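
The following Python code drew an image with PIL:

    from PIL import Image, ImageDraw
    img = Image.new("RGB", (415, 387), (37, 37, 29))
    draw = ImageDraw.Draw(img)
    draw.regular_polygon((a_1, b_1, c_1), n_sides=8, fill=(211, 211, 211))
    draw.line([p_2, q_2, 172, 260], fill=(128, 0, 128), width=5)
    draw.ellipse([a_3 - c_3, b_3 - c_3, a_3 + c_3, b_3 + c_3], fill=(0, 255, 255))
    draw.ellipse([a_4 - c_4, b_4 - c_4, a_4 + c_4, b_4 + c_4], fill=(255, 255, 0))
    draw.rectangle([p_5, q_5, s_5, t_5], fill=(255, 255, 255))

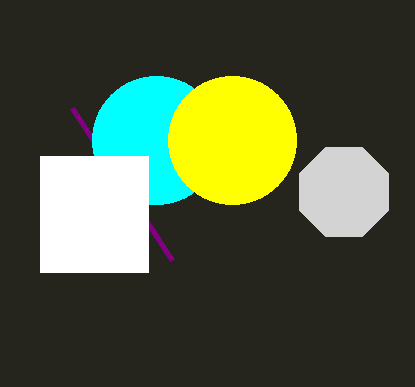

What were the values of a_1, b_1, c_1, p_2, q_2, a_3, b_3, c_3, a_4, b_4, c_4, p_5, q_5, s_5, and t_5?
a_1 = 344
b_1 = 192
c_1 = 48
p_2 = 72
q_2 = 108
a_3 = 156
b_3 = 140
c_3 = 64
a_4 = 232
b_4 = 140
c_4 = 64
p_5 = 40
q_5 = 156
s_5 = 148
t_5 = 272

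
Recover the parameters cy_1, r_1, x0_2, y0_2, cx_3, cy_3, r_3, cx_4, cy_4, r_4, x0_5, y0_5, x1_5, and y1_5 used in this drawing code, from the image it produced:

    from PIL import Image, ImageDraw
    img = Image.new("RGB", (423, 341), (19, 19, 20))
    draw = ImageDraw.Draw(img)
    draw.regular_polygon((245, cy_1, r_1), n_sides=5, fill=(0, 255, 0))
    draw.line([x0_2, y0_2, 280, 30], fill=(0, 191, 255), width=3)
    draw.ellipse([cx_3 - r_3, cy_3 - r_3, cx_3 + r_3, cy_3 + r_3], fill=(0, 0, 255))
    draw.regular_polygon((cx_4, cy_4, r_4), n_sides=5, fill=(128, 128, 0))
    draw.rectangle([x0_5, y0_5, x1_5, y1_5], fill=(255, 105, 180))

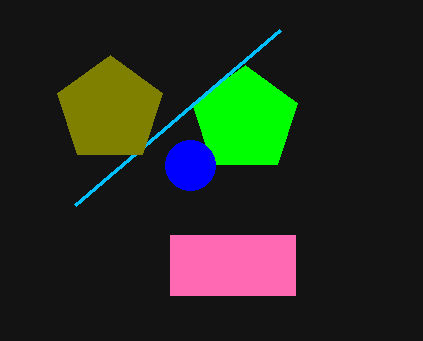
cy_1 = 120
r_1 = 55
x0_2 = 75
y0_2 = 205
cx_3 = 190
cy_3 = 165
r_3 = 25
cx_4 = 110
cy_4 = 110
r_4 = 55
x0_5 = 170
y0_5 = 235
x1_5 = 295
y1_5 = 295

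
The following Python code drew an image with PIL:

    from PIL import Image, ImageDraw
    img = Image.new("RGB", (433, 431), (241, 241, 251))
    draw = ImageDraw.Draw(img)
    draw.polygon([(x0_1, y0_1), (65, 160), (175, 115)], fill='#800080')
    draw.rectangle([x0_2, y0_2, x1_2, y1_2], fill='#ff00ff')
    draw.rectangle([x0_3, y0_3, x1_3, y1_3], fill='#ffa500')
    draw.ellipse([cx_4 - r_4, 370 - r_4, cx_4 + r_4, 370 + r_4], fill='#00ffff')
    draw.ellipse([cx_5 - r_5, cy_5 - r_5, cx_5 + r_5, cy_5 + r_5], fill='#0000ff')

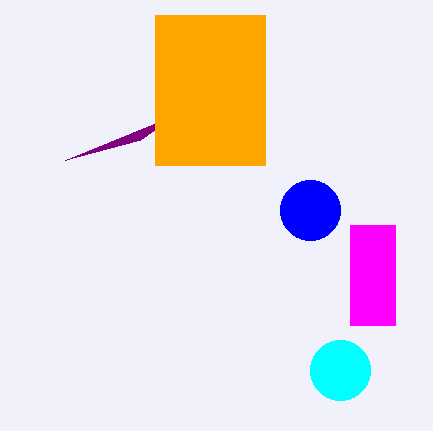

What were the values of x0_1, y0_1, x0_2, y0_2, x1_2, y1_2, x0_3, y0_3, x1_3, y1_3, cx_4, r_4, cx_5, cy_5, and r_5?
x0_1 = 140; y0_1 = 140; x0_2 = 350; y0_2 = 225; x1_2 = 395; y1_2 = 325; x0_3 = 155; y0_3 = 15; x1_3 = 265; y1_3 = 165; cx_4 = 340; r_4 = 30; cx_5 = 310; cy_5 = 210; r_5 = 30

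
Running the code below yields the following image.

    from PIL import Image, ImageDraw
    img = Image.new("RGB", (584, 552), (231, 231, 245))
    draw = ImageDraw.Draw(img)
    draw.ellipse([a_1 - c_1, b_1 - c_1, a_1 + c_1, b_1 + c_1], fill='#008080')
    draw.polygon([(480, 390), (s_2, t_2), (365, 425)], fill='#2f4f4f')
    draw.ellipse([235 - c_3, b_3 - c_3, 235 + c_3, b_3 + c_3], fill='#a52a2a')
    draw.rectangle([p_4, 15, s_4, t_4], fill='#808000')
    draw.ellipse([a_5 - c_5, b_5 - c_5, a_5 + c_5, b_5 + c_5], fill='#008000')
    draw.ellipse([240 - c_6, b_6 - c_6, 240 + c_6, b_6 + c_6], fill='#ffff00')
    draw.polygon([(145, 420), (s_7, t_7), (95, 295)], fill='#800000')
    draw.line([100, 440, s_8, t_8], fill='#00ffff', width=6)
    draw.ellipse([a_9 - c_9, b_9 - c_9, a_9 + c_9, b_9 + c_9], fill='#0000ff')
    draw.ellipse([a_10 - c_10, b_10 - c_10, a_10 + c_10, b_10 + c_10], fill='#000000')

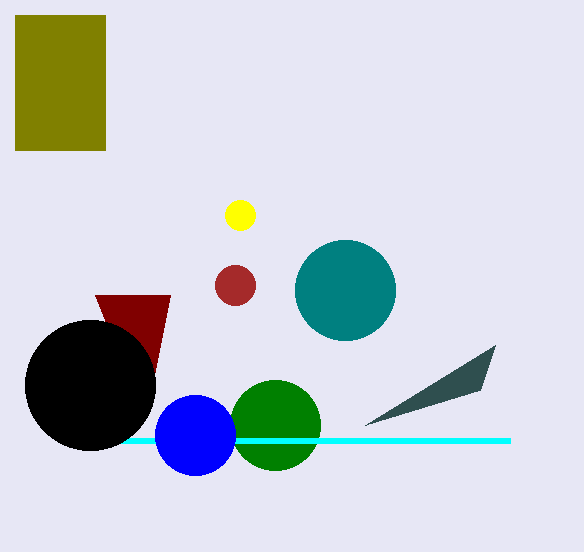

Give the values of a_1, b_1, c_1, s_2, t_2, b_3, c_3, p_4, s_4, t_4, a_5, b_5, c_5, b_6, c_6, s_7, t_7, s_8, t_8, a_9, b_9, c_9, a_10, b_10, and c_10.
a_1 = 345
b_1 = 290
c_1 = 50
s_2 = 495
t_2 = 345
b_3 = 285
c_3 = 20
p_4 = 15
s_4 = 105
t_4 = 150
a_5 = 275
b_5 = 425
c_5 = 45
b_6 = 215
c_6 = 15
s_7 = 170
t_7 = 295
s_8 = 510
t_8 = 440
a_9 = 195
b_9 = 435
c_9 = 40
a_10 = 90
b_10 = 385
c_10 = 65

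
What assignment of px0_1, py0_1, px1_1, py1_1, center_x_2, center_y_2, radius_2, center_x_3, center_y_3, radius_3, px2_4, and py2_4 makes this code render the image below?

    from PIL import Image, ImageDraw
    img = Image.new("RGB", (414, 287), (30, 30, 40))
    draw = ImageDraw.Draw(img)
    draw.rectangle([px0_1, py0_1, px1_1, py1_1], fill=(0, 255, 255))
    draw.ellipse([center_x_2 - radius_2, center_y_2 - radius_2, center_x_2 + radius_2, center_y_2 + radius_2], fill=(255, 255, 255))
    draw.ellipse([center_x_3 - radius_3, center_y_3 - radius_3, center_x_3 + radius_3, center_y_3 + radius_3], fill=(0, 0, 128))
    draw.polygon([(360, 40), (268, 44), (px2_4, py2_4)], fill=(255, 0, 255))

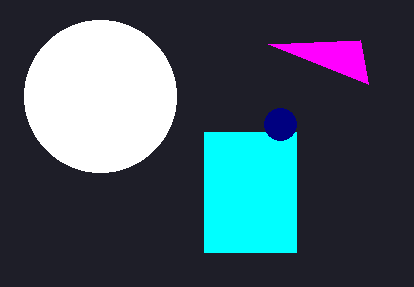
px0_1 = 204; py0_1 = 132; px1_1 = 296; py1_1 = 252; center_x_2 = 100; center_y_2 = 96; radius_2 = 76; center_x_3 = 280; center_y_3 = 124; radius_3 = 16; px2_4 = 368; py2_4 = 84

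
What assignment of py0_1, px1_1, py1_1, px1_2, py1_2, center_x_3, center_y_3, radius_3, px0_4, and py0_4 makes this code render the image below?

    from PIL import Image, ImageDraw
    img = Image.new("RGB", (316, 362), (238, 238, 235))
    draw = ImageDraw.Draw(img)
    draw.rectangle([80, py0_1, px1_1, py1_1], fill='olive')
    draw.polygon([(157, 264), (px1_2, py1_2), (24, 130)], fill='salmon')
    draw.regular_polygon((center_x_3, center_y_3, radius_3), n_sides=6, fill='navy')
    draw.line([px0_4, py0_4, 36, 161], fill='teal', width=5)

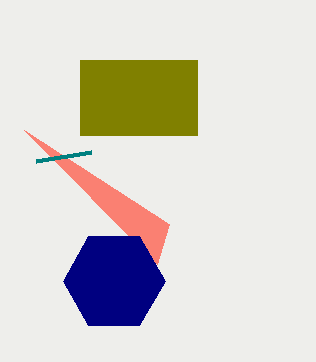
py0_1 = 60, px1_1 = 197, py1_1 = 135, px1_2 = 169, py1_2 = 224, center_x_3 = 114, center_y_3 = 281, radius_3 = 51, px0_4 = 91, py0_4 = 152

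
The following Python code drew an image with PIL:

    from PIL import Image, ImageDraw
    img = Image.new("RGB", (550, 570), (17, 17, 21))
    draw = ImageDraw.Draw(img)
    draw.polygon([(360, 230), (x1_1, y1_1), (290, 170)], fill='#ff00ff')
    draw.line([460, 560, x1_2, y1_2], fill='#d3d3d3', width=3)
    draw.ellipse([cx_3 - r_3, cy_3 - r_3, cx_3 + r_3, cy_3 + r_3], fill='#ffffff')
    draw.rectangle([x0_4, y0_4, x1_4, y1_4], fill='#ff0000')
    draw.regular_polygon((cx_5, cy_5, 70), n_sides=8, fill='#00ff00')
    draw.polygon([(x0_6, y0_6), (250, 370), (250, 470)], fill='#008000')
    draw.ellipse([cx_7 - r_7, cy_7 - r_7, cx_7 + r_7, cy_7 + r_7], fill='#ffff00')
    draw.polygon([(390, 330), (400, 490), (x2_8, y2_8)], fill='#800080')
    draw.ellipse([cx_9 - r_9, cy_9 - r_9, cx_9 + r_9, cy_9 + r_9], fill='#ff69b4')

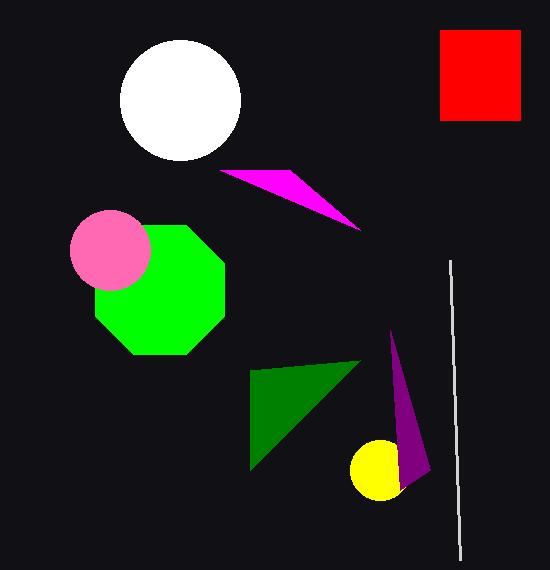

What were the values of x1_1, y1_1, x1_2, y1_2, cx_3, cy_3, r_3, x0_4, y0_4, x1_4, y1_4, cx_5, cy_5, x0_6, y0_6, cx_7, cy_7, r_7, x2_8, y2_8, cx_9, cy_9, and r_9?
x1_1 = 220
y1_1 = 170
x1_2 = 450
y1_2 = 260
cx_3 = 180
cy_3 = 100
r_3 = 60
x0_4 = 440
y0_4 = 30
x1_4 = 520
y1_4 = 120
cx_5 = 160
cy_5 = 290
x0_6 = 360
y0_6 = 360
cx_7 = 380
cy_7 = 470
r_7 = 30
x2_8 = 430
y2_8 = 470
cx_9 = 110
cy_9 = 250
r_9 = 40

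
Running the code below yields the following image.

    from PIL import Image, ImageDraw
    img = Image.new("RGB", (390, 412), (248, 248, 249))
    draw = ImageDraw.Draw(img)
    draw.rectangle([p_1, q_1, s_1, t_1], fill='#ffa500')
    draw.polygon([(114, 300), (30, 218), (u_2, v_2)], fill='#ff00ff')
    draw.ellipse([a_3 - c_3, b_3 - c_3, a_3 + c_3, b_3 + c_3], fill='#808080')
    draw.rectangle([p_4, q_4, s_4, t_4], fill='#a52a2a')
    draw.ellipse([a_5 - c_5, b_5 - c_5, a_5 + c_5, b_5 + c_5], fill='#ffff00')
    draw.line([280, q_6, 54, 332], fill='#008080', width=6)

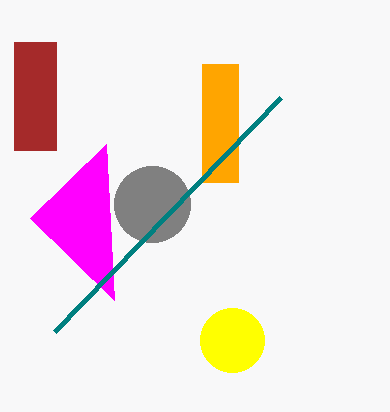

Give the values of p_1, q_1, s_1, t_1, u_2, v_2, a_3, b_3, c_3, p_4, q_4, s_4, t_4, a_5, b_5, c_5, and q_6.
p_1 = 202
q_1 = 64
s_1 = 238
t_1 = 182
u_2 = 106
v_2 = 144
a_3 = 152
b_3 = 204
c_3 = 38
p_4 = 14
q_4 = 42
s_4 = 56
t_4 = 150
a_5 = 232
b_5 = 340
c_5 = 32
q_6 = 98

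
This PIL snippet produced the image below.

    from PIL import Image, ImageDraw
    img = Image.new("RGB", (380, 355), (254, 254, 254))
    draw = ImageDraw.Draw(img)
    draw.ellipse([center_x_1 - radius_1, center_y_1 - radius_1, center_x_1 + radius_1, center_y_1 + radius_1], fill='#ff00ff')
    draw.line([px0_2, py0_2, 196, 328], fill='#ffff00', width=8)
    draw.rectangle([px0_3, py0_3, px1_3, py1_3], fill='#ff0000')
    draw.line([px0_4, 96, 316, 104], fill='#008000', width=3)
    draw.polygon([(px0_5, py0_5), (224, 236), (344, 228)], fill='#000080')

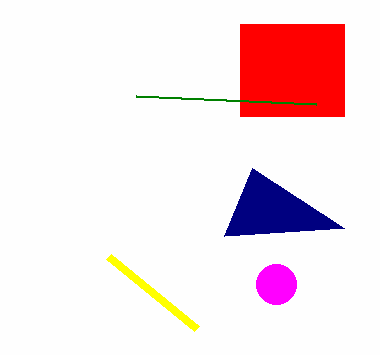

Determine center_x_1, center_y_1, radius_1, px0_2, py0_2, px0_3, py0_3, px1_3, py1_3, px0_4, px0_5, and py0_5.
center_x_1 = 276; center_y_1 = 284; radius_1 = 20; px0_2 = 108; py0_2 = 256; px0_3 = 240; py0_3 = 24; px1_3 = 344; py1_3 = 116; px0_4 = 136; px0_5 = 252; py0_5 = 168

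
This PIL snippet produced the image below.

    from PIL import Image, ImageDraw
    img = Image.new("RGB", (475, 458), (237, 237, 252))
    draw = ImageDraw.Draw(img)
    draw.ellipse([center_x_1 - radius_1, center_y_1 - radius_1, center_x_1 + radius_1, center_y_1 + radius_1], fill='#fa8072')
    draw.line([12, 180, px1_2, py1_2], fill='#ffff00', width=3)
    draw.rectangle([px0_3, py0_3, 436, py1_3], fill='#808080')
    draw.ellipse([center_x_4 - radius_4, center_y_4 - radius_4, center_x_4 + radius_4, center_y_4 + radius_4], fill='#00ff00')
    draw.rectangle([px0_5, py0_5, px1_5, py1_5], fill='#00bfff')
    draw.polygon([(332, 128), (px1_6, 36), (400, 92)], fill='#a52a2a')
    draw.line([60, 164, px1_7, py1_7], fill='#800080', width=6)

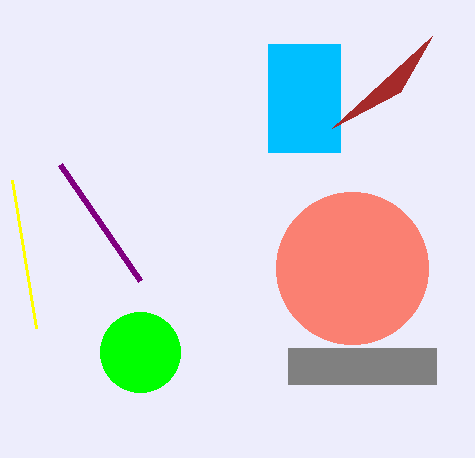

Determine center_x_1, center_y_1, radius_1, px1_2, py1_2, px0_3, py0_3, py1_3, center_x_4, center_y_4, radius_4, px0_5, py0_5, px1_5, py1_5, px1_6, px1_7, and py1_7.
center_x_1 = 352; center_y_1 = 268; radius_1 = 76; px1_2 = 36; py1_2 = 328; px0_3 = 288; py0_3 = 348; py1_3 = 384; center_x_4 = 140; center_y_4 = 352; radius_4 = 40; px0_5 = 268; py0_5 = 44; px1_5 = 340; py1_5 = 152; px1_6 = 432; px1_7 = 140; py1_7 = 280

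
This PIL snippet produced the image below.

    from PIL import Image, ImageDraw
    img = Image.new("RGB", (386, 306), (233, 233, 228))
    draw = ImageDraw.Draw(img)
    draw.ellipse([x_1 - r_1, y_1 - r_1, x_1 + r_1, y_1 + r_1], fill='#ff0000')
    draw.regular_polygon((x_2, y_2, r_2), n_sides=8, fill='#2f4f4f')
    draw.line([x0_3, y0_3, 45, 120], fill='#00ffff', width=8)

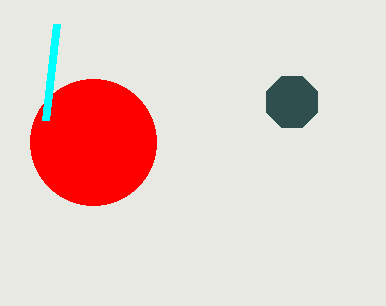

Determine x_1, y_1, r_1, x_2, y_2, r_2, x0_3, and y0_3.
x_1 = 93, y_1 = 142, r_1 = 63, x_2 = 292, y_2 = 102, r_2 = 28, x0_3 = 56, y0_3 = 24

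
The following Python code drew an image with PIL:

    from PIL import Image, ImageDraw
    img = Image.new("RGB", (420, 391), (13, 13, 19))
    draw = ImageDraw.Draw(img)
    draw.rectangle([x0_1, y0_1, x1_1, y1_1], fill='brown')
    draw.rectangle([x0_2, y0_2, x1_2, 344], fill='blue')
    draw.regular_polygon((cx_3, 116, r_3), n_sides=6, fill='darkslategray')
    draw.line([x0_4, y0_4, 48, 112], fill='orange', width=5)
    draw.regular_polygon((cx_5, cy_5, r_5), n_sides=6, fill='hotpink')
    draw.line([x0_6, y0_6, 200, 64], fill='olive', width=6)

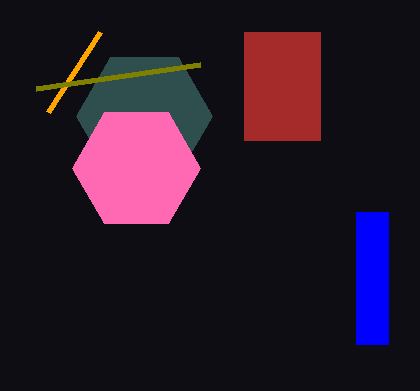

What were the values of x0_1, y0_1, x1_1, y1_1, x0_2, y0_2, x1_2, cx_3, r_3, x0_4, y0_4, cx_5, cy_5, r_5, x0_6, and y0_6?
x0_1 = 244, y0_1 = 32, x1_1 = 320, y1_1 = 140, x0_2 = 356, y0_2 = 212, x1_2 = 388, cx_3 = 144, r_3 = 68, x0_4 = 100, y0_4 = 32, cx_5 = 136, cy_5 = 168, r_5 = 64, x0_6 = 36, y0_6 = 88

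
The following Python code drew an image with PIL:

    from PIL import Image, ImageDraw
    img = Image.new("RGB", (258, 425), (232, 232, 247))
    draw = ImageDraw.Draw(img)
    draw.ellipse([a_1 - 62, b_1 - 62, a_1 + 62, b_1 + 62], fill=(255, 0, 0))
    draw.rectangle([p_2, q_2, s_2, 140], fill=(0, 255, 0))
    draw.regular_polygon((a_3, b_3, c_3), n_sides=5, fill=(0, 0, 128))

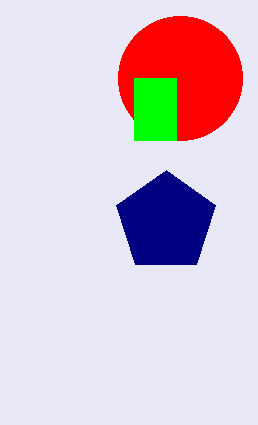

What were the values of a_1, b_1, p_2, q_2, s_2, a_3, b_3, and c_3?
a_1 = 180; b_1 = 78; p_2 = 134; q_2 = 78; s_2 = 176; a_3 = 166; b_3 = 222; c_3 = 52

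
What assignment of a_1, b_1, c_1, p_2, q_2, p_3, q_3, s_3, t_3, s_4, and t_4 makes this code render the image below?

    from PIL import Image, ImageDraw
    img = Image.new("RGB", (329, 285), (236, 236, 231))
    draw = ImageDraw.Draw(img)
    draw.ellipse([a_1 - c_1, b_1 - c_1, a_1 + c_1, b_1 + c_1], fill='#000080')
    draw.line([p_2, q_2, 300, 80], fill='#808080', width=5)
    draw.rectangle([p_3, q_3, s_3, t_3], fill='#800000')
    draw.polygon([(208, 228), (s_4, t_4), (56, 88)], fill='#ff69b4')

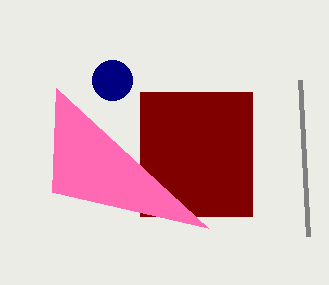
a_1 = 112; b_1 = 80; c_1 = 20; p_2 = 308; q_2 = 236; p_3 = 140; q_3 = 92; s_3 = 252; t_3 = 216; s_4 = 52; t_4 = 192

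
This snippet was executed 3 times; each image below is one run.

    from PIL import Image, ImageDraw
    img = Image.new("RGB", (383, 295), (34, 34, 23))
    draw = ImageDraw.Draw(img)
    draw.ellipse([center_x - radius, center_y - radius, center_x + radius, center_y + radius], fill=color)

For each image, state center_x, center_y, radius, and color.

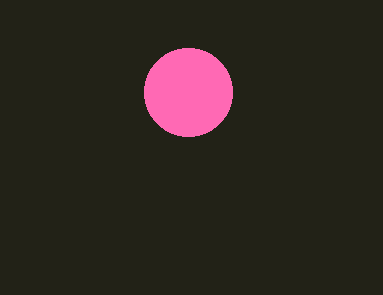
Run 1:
center_x = 188
center_y = 92
radius = 44
color = 'hotpink'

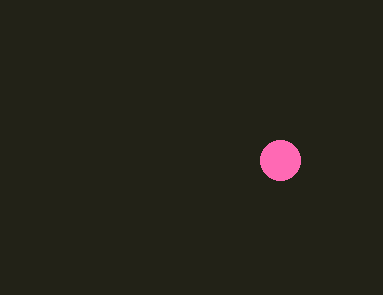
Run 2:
center_x = 280; center_y = 160; radius = 20; color = 'hotpink'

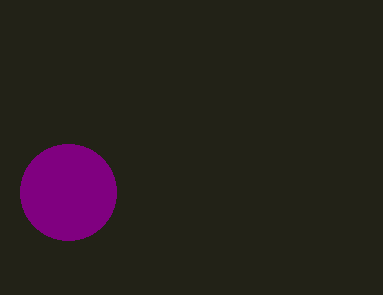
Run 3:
center_x = 68
center_y = 192
radius = 48
color = 'purple'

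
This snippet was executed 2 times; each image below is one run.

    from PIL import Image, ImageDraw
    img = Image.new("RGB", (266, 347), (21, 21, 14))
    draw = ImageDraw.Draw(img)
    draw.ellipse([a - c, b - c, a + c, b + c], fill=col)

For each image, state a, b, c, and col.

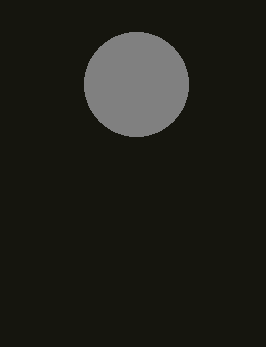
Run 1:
a = 136
b = 84
c = 52
col = 'gray'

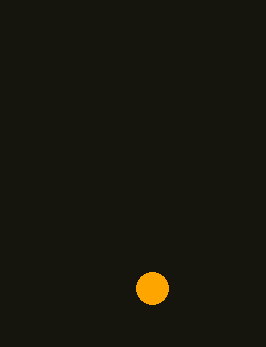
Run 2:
a = 152; b = 288; c = 16; col = 'orange'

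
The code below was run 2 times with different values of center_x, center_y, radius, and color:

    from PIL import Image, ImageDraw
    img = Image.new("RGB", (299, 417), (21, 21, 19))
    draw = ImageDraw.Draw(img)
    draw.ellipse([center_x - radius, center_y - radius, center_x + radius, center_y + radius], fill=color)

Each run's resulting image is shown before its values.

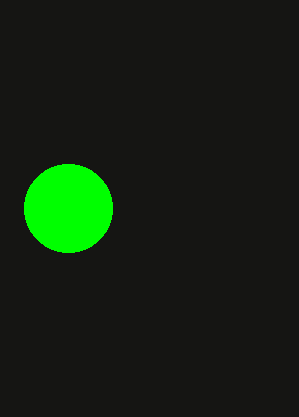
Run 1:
center_x = 68; center_y = 208; radius = 44; color = 'lime'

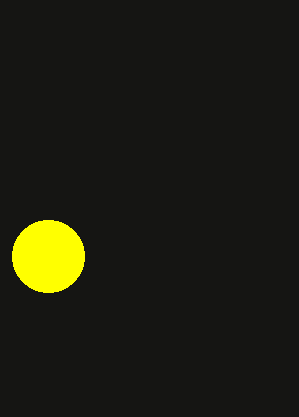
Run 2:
center_x = 48, center_y = 256, radius = 36, color = 'yellow'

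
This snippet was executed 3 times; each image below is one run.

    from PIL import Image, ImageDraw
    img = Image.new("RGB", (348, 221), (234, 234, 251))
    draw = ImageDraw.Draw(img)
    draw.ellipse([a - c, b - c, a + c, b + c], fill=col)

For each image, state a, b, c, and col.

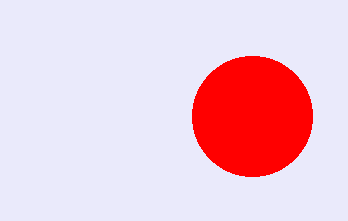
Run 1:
a = 252, b = 116, c = 60, col = 'red'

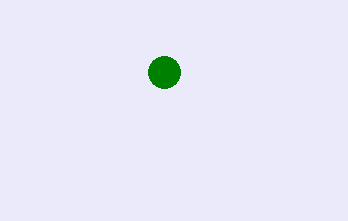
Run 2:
a = 164, b = 72, c = 16, col = 'green'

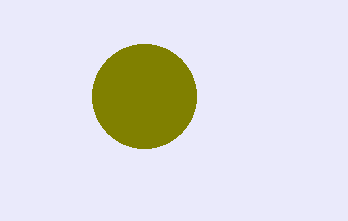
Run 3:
a = 144; b = 96; c = 52; col = 'olive'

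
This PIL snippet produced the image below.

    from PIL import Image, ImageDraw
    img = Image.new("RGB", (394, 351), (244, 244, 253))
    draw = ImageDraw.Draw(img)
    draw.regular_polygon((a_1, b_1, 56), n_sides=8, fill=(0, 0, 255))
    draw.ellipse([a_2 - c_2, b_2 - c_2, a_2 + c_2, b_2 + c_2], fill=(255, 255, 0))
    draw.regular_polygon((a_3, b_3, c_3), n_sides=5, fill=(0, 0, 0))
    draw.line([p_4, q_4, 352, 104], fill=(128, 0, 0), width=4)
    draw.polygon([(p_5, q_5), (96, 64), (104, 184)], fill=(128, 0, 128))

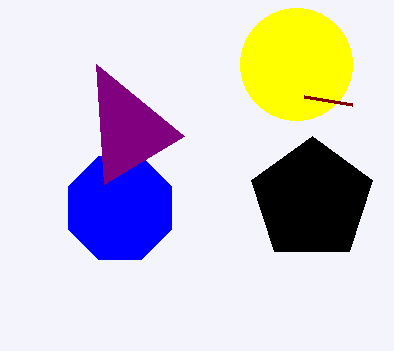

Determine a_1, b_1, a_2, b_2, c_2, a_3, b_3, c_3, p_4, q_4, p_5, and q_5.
a_1 = 120; b_1 = 208; a_2 = 296; b_2 = 64; c_2 = 56; a_3 = 312; b_3 = 200; c_3 = 64; p_4 = 304; q_4 = 96; p_5 = 184; q_5 = 136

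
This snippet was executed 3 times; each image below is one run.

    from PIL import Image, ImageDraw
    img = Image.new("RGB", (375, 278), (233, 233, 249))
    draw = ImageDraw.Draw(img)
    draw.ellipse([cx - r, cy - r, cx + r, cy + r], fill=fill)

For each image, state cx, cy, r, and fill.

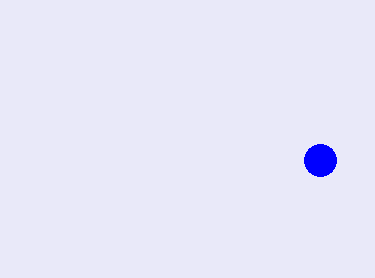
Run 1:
cx = 320
cy = 160
r = 16
fill = 'blue'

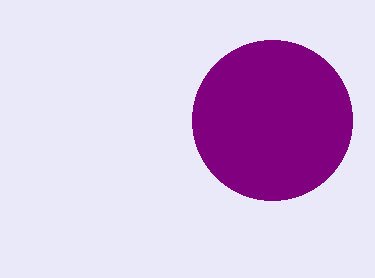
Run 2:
cx = 272; cy = 120; r = 80; fill = 'purple'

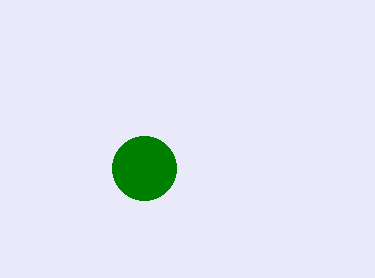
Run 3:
cx = 144; cy = 168; r = 32; fill = 'green'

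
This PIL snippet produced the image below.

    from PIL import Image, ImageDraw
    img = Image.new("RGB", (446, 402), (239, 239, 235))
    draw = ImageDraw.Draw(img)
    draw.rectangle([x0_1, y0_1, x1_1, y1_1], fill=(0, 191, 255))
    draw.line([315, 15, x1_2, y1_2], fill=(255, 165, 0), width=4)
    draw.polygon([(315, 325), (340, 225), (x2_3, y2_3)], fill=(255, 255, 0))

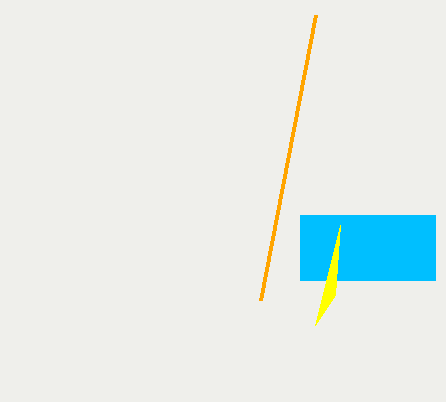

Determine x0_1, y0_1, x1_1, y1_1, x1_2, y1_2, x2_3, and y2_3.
x0_1 = 300; y0_1 = 215; x1_1 = 435; y1_1 = 280; x1_2 = 260; y1_2 = 300; x2_3 = 335; y2_3 = 295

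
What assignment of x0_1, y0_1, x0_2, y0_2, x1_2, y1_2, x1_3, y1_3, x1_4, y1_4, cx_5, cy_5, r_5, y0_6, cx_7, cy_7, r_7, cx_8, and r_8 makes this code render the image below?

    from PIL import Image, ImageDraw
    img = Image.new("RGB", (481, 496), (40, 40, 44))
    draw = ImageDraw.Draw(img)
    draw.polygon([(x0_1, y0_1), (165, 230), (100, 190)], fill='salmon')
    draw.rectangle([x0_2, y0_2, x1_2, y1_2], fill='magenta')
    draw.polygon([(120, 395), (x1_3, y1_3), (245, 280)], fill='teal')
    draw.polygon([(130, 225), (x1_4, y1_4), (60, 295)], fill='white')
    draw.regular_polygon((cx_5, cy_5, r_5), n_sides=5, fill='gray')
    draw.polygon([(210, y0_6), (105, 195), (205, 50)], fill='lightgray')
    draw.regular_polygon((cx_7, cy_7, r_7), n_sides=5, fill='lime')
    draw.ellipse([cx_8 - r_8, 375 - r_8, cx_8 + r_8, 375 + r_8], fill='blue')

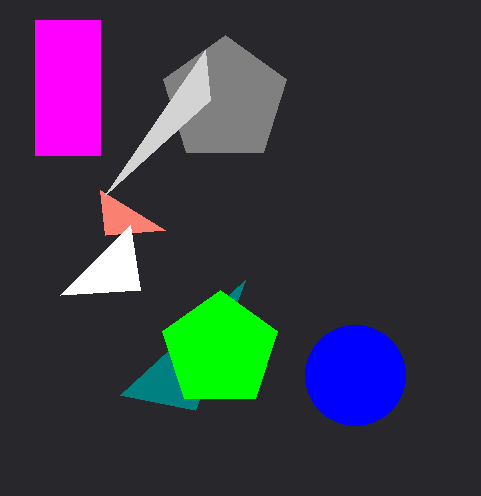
x0_1 = 105; y0_1 = 235; x0_2 = 35; y0_2 = 20; x1_2 = 100; y1_2 = 155; x1_3 = 195; y1_3 = 410; x1_4 = 140; y1_4 = 290; cx_5 = 225; cy_5 = 100; r_5 = 65; y0_6 = 100; cx_7 = 220; cy_7 = 350; r_7 = 60; cx_8 = 355; r_8 = 50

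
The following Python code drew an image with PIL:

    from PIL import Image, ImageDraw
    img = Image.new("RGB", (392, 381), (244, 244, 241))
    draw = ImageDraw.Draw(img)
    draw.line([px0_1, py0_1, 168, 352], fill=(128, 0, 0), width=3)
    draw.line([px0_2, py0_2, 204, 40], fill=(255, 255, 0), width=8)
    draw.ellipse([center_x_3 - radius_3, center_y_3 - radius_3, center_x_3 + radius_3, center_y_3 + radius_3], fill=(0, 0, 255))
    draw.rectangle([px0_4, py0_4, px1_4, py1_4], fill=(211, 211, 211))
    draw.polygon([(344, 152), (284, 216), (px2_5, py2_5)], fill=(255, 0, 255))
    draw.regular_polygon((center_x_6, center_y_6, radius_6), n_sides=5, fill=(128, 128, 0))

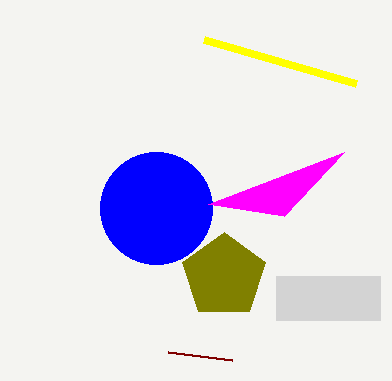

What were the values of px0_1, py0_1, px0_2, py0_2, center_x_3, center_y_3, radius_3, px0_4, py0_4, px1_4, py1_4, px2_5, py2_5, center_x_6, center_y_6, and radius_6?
px0_1 = 232; py0_1 = 360; px0_2 = 356; py0_2 = 84; center_x_3 = 156; center_y_3 = 208; radius_3 = 56; px0_4 = 276; py0_4 = 276; px1_4 = 380; py1_4 = 320; px2_5 = 208; py2_5 = 204; center_x_6 = 224; center_y_6 = 276; radius_6 = 44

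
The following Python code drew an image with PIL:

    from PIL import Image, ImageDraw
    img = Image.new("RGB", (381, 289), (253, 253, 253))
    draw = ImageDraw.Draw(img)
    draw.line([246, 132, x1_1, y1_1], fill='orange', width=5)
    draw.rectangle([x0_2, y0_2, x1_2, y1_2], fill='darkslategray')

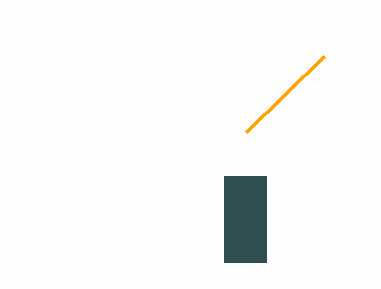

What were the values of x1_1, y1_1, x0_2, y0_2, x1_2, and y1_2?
x1_1 = 324
y1_1 = 56
x0_2 = 224
y0_2 = 176
x1_2 = 266
y1_2 = 262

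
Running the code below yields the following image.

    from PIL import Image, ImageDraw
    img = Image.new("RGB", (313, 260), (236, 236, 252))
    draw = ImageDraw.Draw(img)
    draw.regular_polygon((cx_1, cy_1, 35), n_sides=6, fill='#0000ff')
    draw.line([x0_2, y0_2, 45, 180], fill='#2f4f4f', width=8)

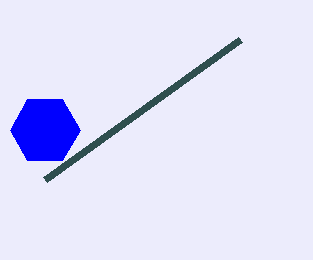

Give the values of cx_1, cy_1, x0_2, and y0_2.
cx_1 = 45, cy_1 = 130, x0_2 = 240, y0_2 = 40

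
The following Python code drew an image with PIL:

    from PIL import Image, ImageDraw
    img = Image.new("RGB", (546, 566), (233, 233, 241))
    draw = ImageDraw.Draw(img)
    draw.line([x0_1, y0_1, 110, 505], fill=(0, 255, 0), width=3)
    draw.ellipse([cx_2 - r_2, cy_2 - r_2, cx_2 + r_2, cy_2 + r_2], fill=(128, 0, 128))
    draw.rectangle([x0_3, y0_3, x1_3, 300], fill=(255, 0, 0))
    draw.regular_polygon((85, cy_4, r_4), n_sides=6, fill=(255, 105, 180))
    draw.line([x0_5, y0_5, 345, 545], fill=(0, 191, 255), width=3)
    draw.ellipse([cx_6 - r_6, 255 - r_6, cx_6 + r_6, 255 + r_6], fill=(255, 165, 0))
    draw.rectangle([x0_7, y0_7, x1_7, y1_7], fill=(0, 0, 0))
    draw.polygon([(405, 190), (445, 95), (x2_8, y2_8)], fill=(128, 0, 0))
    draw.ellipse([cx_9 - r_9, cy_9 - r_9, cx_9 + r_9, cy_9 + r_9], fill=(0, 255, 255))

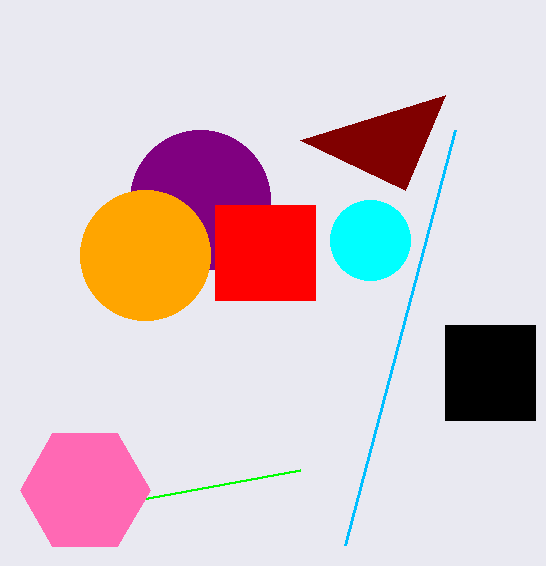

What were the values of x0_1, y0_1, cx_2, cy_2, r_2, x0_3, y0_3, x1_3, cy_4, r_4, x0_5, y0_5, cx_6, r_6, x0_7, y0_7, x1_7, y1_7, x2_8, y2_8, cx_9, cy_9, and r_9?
x0_1 = 300; y0_1 = 470; cx_2 = 200; cy_2 = 200; r_2 = 70; x0_3 = 215; y0_3 = 205; x1_3 = 315; cy_4 = 490; r_4 = 65; x0_5 = 455; y0_5 = 130; cx_6 = 145; r_6 = 65; x0_7 = 445; y0_7 = 325; x1_7 = 535; y1_7 = 420; x2_8 = 300; y2_8 = 140; cx_9 = 370; cy_9 = 240; r_9 = 40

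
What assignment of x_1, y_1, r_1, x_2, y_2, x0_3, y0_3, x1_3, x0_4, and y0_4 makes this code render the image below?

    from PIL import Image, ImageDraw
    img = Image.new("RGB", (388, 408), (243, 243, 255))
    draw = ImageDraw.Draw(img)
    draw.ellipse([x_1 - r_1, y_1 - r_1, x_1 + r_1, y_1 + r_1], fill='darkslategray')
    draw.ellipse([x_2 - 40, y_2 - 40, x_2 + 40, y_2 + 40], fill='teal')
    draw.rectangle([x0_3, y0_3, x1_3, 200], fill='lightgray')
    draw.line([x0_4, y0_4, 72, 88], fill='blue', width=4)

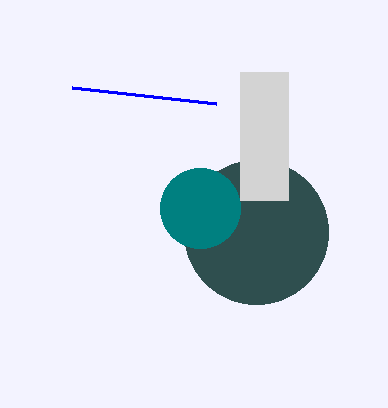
x_1 = 256, y_1 = 232, r_1 = 72, x_2 = 200, y_2 = 208, x0_3 = 240, y0_3 = 72, x1_3 = 288, x0_4 = 216, y0_4 = 104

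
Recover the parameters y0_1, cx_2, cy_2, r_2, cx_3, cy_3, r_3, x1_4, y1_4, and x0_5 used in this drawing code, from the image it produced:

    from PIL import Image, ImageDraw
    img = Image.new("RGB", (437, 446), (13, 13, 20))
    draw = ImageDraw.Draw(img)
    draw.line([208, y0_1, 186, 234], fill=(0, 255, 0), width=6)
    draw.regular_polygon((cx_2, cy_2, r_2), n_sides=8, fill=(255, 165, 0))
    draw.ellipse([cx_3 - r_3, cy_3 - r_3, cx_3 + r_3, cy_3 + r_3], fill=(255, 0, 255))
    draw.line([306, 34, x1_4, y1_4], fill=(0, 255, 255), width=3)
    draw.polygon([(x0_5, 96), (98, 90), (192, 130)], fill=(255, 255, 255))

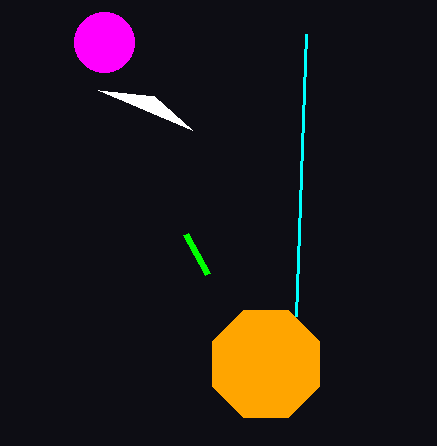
y0_1 = 274, cx_2 = 266, cy_2 = 364, r_2 = 58, cx_3 = 104, cy_3 = 42, r_3 = 30, x1_4 = 296, y1_4 = 316, x0_5 = 154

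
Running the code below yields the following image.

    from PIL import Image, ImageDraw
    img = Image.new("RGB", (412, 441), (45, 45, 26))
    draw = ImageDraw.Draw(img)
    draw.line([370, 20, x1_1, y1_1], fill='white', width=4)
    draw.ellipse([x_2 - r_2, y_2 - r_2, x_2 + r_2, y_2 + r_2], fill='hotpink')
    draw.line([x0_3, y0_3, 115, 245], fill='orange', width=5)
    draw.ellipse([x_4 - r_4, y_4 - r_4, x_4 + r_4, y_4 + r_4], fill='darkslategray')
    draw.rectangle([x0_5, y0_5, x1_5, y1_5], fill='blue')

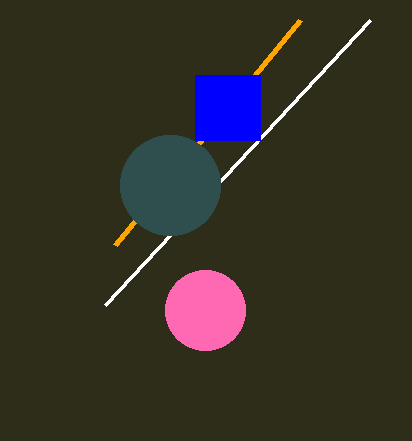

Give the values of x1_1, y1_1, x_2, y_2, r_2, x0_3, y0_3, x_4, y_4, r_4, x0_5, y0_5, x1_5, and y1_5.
x1_1 = 105
y1_1 = 305
x_2 = 205
y_2 = 310
r_2 = 40
x0_3 = 300
y0_3 = 20
x_4 = 170
y_4 = 185
r_4 = 50
x0_5 = 195
y0_5 = 75
x1_5 = 260
y1_5 = 140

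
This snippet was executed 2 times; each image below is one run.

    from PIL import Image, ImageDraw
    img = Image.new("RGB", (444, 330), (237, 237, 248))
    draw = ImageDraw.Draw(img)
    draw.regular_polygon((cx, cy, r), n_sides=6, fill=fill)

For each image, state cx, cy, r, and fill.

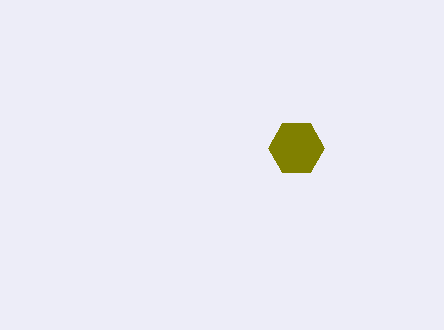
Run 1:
cx = 296
cy = 148
r = 28
fill = 'olive'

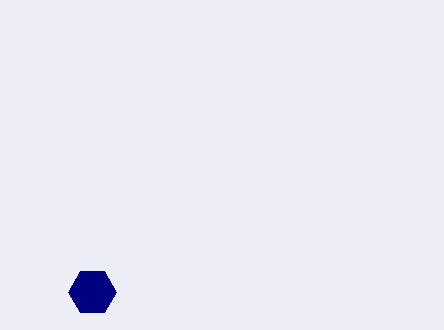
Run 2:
cx = 92
cy = 292
r = 24
fill = 'navy'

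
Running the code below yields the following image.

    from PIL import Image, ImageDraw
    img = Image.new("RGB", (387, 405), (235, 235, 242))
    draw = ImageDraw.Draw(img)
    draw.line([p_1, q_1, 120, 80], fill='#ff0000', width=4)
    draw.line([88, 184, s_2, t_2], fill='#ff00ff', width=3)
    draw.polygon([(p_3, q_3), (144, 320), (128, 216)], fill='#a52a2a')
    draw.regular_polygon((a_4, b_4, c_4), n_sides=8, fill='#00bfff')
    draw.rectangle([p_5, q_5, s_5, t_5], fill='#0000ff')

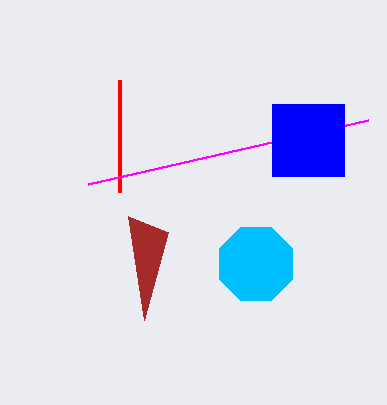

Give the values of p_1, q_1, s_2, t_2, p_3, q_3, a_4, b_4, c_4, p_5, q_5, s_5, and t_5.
p_1 = 120; q_1 = 192; s_2 = 368; t_2 = 120; p_3 = 168; q_3 = 232; a_4 = 256; b_4 = 264; c_4 = 40; p_5 = 272; q_5 = 104; s_5 = 344; t_5 = 176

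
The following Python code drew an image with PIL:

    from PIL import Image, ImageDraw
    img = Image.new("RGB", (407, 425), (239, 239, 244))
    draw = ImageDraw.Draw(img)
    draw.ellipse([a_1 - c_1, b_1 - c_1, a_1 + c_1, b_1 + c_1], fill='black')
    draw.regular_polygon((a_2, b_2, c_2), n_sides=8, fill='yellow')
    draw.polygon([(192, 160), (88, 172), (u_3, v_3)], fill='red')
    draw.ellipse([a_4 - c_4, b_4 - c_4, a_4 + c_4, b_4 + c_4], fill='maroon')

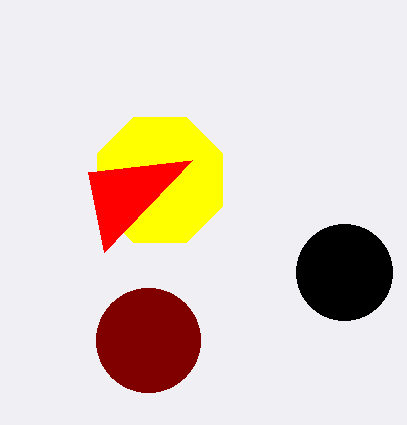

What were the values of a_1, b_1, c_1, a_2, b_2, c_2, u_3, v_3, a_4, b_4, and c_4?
a_1 = 344, b_1 = 272, c_1 = 48, a_2 = 160, b_2 = 180, c_2 = 68, u_3 = 104, v_3 = 252, a_4 = 148, b_4 = 340, c_4 = 52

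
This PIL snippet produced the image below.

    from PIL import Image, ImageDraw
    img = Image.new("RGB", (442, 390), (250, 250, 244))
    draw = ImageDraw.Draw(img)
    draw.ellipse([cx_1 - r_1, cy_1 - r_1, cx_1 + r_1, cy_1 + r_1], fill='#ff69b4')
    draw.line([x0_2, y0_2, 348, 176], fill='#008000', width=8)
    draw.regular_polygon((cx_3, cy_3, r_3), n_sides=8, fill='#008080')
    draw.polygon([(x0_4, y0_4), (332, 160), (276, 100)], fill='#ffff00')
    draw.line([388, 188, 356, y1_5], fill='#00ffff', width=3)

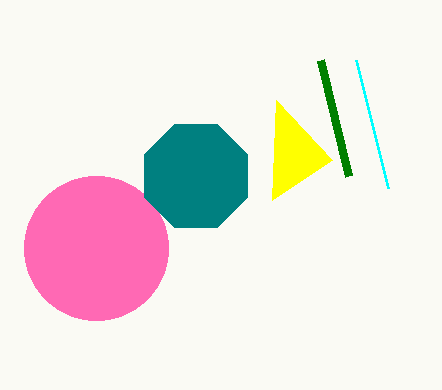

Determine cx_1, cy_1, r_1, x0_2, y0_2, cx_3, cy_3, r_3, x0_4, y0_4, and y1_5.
cx_1 = 96; cy_1 = 248; r_1 = 72; x0_2 = 320; y0_2 = 60; cx_3 = 196; cy_3 = 176; r_3 = 56; x0_4 = 272; y0_4 = 200; y1_5 = 60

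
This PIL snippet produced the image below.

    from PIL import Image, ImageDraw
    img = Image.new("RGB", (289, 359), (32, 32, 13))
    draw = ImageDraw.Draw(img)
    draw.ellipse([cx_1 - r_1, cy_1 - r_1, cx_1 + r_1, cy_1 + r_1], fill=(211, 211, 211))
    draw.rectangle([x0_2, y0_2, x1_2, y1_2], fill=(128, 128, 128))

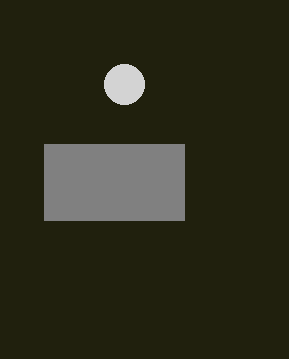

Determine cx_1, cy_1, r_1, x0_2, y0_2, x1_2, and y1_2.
cx_1 = 124
cy_1 = 84
r_1 = 20
x0_2 = 44
y0_2 = 144
x1_2 = 184
y1_2 = 220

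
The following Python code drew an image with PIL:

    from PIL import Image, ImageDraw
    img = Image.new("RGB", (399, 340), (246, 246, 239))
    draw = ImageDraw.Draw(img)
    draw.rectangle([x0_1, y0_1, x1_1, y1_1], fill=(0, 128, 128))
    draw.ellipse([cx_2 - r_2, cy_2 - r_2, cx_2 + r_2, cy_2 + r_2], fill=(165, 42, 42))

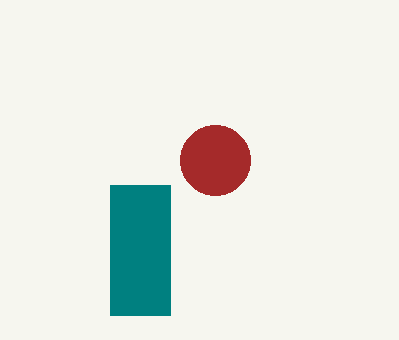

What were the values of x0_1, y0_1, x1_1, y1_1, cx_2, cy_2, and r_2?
x0_1 = 110; y0_1 = 185; x1_1 = 170; y1_1 = 315; cx_2 = 215; cy_2 = 160; r_2 = 35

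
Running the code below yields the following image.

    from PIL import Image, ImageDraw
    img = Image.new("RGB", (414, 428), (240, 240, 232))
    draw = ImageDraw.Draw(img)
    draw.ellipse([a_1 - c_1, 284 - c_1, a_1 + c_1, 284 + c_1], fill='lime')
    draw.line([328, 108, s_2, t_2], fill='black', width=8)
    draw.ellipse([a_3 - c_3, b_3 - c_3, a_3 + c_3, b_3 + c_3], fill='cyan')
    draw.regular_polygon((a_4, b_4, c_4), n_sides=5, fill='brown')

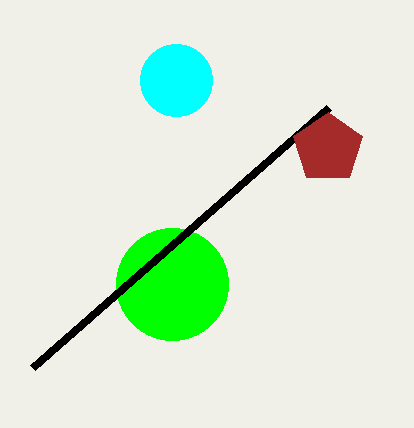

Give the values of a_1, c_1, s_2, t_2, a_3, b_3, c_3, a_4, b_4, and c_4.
a_1 = 172, c_1 = 56, s_2 = 32, t_2 = 368, a_3 = 176, b_3 = 80, c_3 = 36, a_4 = 328, b_4 = 148, c_4 = 36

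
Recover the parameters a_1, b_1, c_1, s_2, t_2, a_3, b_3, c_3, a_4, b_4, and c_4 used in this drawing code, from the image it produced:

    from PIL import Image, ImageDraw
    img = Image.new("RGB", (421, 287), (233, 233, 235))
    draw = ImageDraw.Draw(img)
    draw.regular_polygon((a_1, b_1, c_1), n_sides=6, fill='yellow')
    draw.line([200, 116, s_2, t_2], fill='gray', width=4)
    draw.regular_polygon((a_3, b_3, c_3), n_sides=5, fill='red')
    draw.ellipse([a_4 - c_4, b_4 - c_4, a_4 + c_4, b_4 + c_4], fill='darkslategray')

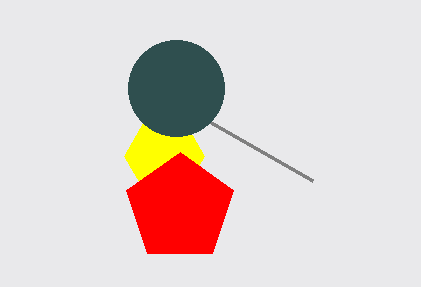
a_1 = 164
b_1 = 156
c_1 = 40
s_2 = 312
t_2 = 180
a_3 = 180
b_3 = 208
c_3 = 56
a_4 = 176
b_4 = 88
c_4 = 48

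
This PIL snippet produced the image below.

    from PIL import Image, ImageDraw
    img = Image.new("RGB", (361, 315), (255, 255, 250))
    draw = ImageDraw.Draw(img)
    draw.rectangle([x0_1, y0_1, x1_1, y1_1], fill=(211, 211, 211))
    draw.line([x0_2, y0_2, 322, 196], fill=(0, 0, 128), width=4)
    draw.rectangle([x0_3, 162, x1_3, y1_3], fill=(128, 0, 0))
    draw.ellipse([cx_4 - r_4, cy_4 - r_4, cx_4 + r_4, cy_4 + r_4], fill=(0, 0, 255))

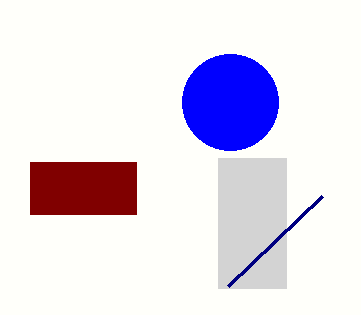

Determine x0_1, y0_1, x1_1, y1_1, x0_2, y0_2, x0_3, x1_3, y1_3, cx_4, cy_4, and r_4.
x0_1 = 218, y0_1 = 158, x1_1 = 286, y1_1 = 288, x0_2 = 228, y0_2 = 286, x0_3 = 30, x1_3 = 136, y1_3 = 214, cx_4 = 230, cy_4 = 102, r_4 = 48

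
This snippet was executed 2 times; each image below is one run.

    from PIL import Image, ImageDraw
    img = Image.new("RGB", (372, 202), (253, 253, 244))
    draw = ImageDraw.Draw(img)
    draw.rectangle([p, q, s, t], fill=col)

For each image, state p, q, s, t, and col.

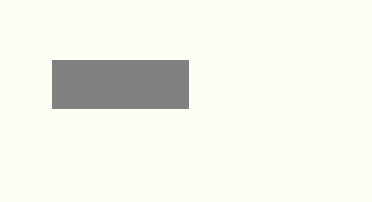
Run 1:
p = 52
q = 60
s = 188
t = 108
col = 'gray'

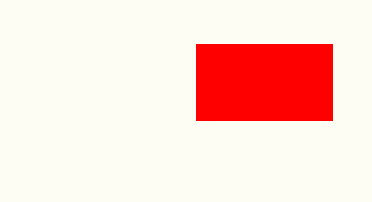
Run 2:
p = 196; q = 44; s = 332; t = 120; col = 'red'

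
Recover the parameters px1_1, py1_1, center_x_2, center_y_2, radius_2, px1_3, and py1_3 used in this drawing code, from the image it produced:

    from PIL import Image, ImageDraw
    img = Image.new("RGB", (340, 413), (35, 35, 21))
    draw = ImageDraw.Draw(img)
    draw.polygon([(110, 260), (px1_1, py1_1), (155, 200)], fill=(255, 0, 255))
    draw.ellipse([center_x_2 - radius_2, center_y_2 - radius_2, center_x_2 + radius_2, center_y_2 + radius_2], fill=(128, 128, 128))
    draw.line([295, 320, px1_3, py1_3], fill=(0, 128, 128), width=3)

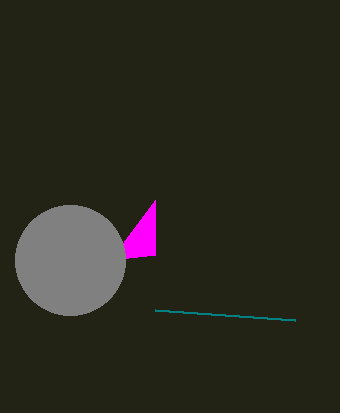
px1_1 = 155, py1_1 = 255, center_x_2 = 70, center_y_2 = 260, radius_2 = 55, px1_3 = 155, py1_3 = 310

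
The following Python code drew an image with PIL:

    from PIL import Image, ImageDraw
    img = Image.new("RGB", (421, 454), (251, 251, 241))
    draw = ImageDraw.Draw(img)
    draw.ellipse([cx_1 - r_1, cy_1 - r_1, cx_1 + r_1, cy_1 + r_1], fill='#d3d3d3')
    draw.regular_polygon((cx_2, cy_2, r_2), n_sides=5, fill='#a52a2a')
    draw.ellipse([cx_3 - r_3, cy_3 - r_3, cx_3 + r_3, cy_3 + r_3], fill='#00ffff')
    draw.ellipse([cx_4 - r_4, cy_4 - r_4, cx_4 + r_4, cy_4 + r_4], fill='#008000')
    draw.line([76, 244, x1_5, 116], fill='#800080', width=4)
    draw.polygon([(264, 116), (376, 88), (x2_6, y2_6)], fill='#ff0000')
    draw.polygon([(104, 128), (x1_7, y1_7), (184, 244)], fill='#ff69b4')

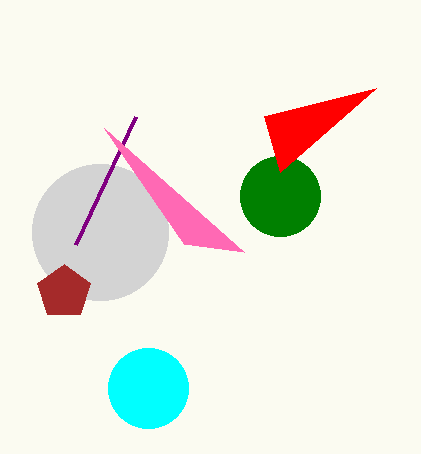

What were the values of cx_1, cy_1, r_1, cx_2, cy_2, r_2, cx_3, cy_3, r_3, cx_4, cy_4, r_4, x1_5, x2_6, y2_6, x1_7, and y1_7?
cx_1 = 100, cy_1 = 232, r_1 = 68, cx_2 = 64, cy_2 = 292, r_2 = 28, cx_3 = 148, cy_3 = 388, r_3 = 40, cx_4 = 280, cy_4 = 196, r_4 = 40, x1_5 = 136, x2_6 = 280, y2_6 = 172, x1_7 = 244, y1_7 = 252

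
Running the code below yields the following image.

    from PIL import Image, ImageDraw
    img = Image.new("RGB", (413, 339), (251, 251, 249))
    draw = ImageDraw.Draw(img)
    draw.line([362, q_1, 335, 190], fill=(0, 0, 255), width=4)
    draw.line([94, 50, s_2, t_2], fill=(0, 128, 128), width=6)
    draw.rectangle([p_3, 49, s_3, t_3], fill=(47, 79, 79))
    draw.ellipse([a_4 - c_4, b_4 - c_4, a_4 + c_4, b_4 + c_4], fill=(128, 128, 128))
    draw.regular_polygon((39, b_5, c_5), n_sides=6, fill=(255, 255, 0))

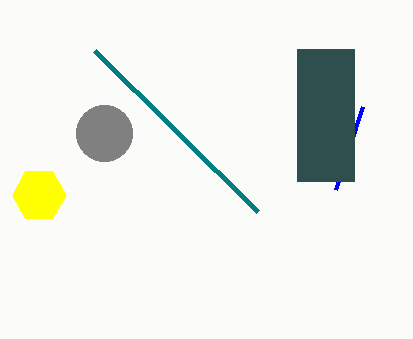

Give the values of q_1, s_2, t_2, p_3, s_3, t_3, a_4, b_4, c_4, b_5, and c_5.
q_1 = 107
s_2 = 257
t_2 = 211
p_3 = 297
s_3 = 354
t_3 = 181
a_4 = 104
b_4 = 133
c_4 = 28
b_5 = 195
c_5 = 27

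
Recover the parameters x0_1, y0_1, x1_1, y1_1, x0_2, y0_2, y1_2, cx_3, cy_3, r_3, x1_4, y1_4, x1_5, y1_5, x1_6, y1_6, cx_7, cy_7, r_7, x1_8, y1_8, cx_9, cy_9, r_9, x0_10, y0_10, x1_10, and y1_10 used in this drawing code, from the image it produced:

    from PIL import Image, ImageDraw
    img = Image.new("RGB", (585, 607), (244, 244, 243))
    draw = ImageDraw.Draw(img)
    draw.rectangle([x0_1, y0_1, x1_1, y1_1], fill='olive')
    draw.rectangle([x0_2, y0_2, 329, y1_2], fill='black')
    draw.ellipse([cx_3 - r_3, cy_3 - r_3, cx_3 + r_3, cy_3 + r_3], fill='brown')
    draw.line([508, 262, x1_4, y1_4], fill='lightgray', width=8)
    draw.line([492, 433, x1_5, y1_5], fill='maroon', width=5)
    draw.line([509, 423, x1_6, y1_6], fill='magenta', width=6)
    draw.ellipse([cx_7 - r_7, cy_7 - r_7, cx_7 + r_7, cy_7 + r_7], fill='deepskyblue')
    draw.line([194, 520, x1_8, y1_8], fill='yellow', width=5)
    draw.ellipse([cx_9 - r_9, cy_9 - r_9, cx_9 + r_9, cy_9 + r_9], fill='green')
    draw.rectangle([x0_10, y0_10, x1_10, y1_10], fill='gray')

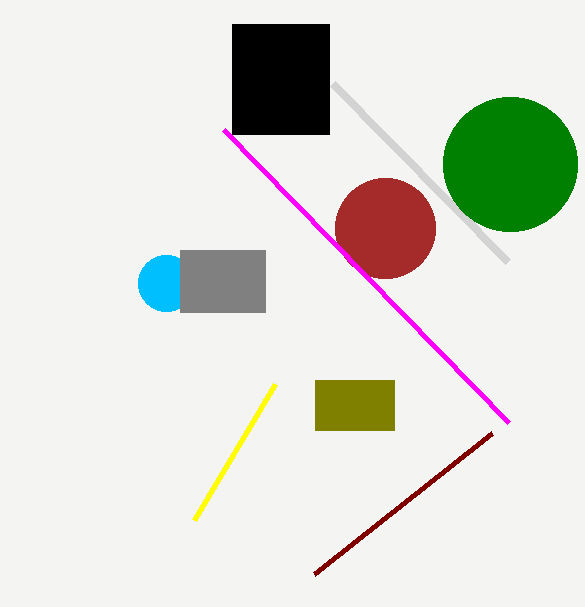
x0_1 = 315; y0_1 = 380; x1_1 = 394; y1_1 = 430; x0_2 = 232; y0_2 = 24; y1_2 = 134; cx_3 = 385; cy_3 = 228; r_3 = 50; x1_4 = 333; y1_4 = 84; x1_5 = 314; y1_5 = 574; x1_6 = 224; y1_6 = 130; cx_7 = 166; cy_7 = 283; r_7 = 28; x1_8 = 275; y1_8 = 384; cx_9 = 510; cy_9 = 164; r_9 = 67; x0_10 = 180; y0_10 = 250; x1_10 = 265; y1_10 = 312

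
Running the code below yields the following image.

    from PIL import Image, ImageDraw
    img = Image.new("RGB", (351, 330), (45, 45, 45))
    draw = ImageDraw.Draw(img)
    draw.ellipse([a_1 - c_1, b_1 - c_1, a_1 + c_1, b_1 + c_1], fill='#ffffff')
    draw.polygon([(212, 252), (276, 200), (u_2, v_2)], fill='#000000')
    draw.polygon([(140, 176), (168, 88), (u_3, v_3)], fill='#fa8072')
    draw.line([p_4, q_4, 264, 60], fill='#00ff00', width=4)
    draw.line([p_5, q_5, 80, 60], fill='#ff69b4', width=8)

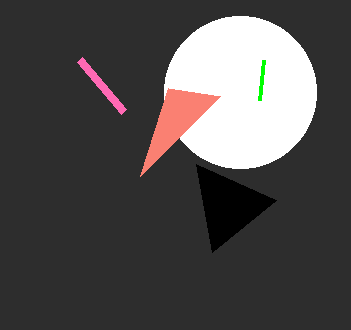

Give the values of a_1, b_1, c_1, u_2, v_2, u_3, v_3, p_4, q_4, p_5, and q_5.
a_1 = 240
b_1 = 92
c_1 = 76
u_2 = 196
v_2 = 164
u_3 = 220
v_3 = 96
p_4 = 260
q_4 = 100
p_5 = 124
q_5 = 112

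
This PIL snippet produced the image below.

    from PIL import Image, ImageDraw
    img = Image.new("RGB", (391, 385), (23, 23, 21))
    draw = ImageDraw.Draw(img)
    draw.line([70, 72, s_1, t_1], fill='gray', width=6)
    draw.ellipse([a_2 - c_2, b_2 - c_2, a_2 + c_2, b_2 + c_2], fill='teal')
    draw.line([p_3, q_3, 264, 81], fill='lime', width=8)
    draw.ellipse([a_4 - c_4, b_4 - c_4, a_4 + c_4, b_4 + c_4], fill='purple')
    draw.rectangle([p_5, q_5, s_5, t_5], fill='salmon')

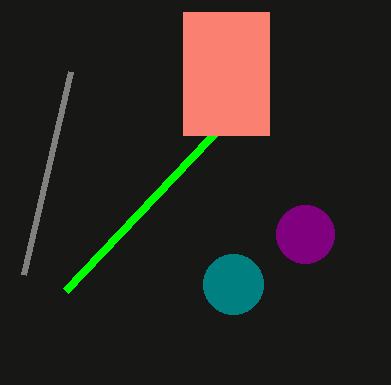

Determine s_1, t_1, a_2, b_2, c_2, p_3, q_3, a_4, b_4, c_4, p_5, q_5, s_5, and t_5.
s_1 = 23; t_1 = 275; a_2 = 233; b_2 = 284; c_2 = 30; p_3 = 66; q_3 = 290; a_4 = 305; b_4 = 234; c_4 = 29; p_5 = 183; q_5 = 12; s_5 = 269; t_5 = 135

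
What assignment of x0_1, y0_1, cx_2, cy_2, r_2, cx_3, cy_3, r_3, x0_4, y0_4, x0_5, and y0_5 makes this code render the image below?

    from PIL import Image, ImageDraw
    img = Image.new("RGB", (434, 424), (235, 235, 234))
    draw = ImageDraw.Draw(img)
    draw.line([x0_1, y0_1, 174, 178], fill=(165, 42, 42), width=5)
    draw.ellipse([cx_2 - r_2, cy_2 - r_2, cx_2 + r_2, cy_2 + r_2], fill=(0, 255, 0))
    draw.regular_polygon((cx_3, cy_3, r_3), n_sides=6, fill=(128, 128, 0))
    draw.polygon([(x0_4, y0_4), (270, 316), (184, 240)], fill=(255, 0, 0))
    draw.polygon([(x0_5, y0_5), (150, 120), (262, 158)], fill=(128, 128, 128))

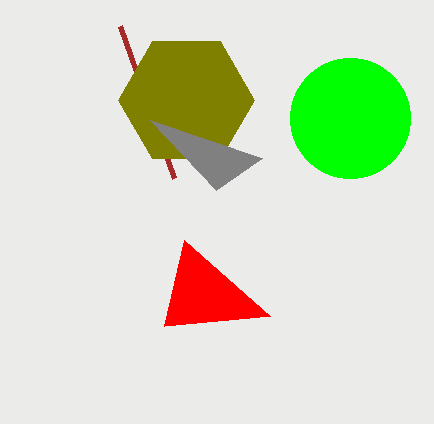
x0_1 = 120, y0_1 = 26, cx_2 = 350, cy_2 = 118, r_2 = 60, cx_3 = 186, cy_3 = 100, r_3 = 68, x0_4 = 164, y0_4 = 326, x0_5 = 216, y0_5 = 190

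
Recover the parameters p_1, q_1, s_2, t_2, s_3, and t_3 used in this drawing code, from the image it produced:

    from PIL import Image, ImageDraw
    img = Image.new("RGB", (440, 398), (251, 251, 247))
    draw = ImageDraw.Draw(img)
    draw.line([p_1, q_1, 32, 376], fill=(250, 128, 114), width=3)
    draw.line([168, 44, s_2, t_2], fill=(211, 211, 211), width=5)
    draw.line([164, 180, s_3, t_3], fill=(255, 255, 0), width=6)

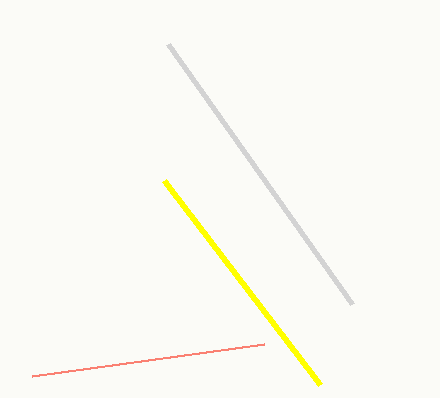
p_1 = 264
q_1 = 344
s_2 = 352
t_2 = 304
s_3 = 320
t_3 = 384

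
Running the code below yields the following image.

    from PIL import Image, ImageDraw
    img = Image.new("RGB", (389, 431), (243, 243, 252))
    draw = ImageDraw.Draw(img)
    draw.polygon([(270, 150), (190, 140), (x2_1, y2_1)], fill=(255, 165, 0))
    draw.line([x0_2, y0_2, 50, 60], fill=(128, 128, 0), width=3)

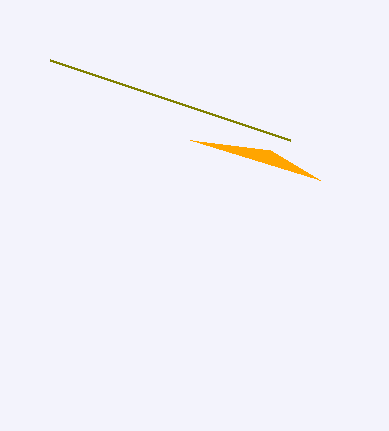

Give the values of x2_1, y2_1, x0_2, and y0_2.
x2_1 = 320
y2_1 = 180
x0_2 = 290
y0_2 = 140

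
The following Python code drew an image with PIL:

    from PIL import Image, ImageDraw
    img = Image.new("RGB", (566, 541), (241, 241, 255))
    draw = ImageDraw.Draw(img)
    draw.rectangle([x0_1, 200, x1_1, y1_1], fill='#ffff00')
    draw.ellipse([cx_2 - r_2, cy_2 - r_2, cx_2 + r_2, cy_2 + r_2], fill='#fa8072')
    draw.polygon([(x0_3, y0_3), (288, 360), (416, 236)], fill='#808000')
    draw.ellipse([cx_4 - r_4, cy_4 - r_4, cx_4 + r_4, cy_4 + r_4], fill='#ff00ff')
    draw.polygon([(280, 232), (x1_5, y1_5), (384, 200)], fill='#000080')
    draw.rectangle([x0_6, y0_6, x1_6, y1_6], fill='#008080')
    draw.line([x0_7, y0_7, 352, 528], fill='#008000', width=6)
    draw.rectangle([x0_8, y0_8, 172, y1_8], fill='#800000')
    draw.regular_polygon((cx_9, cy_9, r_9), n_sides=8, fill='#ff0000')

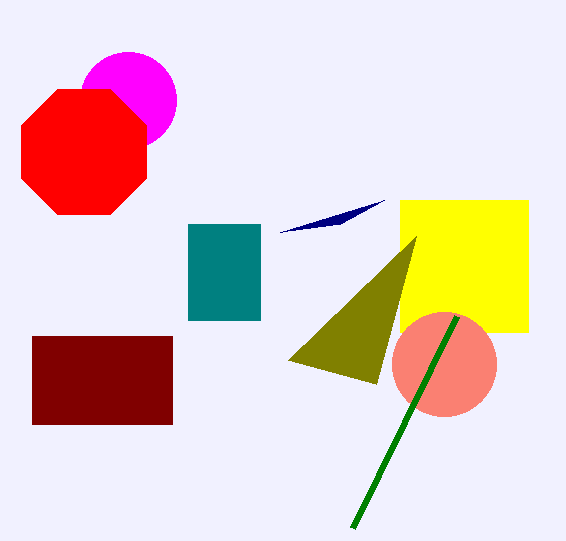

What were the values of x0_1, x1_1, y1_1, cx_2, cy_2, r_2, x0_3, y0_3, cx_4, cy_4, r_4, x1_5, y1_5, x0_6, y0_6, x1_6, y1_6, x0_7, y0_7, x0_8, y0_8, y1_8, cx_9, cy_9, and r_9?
x0_1 = 400, x1_1 = 528, y1_1 = 332, cx_2 = 444, cy_2 = 364, r_2 = 52, x0_3 = 376, y0_3 = 384, cx_4 = 128, cy_4 = 100, r_4 = 48, x1_5 = 340, y1_5 = 224, x0_6 = 188, y0_6 = 224, x1_6 = 260, y1_6 = 320, x0_7 = 456, y0_7 = 316, x0_8 = 32, y0_8 = 336, y1_8 = 424, cx_9 = 84, cy_9 = 152, r_9 = 68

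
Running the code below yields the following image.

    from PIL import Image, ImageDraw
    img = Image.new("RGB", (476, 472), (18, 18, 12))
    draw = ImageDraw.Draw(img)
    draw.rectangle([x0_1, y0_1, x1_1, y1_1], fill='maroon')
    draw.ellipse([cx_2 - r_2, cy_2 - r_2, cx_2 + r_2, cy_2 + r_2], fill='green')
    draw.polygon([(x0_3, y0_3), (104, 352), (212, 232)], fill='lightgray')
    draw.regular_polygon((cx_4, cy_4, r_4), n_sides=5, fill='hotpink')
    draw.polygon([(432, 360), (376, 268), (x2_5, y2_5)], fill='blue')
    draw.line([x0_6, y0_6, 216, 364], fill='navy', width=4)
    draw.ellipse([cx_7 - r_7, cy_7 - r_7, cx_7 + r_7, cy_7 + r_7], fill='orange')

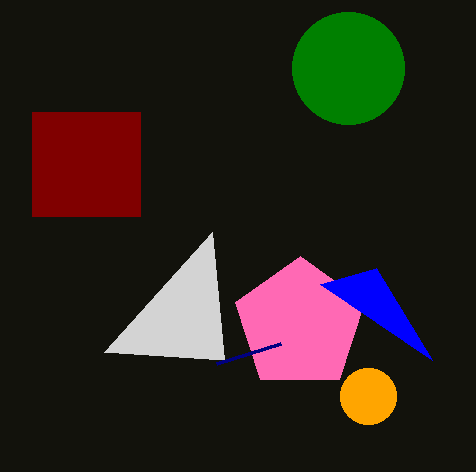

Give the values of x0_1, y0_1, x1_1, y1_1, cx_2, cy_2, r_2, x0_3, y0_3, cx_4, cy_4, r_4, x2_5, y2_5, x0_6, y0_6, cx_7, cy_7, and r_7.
x0_1 = 32; y0_1 = 112; x1_1 = 140; y1_1 = 216; cx_2 = 348; cy_2 = 68; r_2 = 56; x0_3 = 224; y0_3 = 360; cx_4 = 300; cy_4 = 324; r_4 = 68; x2_5 = 320; y2_5 = 284; x0_6 = 280; y0_6 = 344; cx_7 = 368; cy_7 = 396; r_7 = 28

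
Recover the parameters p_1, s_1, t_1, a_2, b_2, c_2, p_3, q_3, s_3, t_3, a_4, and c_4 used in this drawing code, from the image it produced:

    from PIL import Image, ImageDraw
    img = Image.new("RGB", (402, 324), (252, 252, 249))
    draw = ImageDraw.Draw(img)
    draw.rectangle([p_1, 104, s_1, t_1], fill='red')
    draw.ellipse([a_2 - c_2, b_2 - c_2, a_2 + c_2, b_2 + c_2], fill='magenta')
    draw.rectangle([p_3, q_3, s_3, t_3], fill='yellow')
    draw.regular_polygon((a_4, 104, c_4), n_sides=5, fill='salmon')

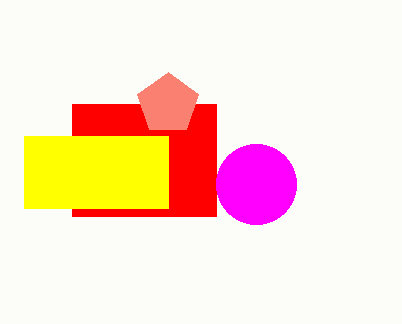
p_1 = 72; s_1 = 216; t_1 = 216; a_2 = 256; b_2 = 184; c_2 = 40; p_3 = 24; q_3 = 136; s_3 = 168; t_3 = 208; a_4 = 168; c_4 = 32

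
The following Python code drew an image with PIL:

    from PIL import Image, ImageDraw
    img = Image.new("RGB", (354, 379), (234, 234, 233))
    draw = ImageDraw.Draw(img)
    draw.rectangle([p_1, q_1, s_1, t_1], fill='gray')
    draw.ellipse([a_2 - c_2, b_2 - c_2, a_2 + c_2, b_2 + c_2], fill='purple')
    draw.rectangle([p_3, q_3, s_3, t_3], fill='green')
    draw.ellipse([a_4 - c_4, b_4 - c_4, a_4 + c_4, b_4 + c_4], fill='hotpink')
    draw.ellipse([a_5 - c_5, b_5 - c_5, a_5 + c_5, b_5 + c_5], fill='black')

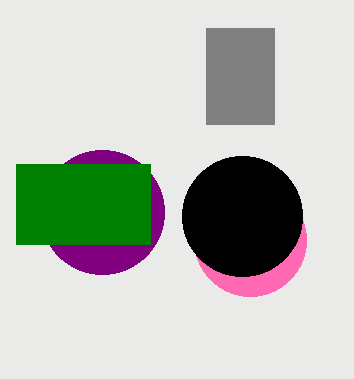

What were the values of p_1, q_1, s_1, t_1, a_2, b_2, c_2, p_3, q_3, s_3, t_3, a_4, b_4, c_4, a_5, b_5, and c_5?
p_1 = 206, q_1 = 28, s_1 = 274, t_1 = 124, a_2 = 102, b_2 = 212, c_2 = 62, p_3 = 16, q_3 = 164, s_3 = 150, t_3 = 244, a_4 = 250, b_4 = 240, c_4 = 56, a_5 = 242, b_5 = 216, c_5 = 60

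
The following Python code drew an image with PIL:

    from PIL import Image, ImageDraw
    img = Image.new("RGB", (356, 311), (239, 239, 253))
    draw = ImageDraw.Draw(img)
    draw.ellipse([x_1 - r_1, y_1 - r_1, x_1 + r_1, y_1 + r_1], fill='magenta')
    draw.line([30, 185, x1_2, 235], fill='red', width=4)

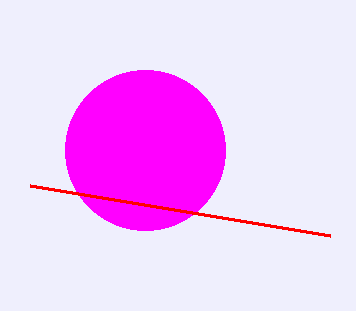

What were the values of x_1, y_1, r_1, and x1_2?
x_1 = 145
y_1 = 150
r_1 = 80
x1_2 = 330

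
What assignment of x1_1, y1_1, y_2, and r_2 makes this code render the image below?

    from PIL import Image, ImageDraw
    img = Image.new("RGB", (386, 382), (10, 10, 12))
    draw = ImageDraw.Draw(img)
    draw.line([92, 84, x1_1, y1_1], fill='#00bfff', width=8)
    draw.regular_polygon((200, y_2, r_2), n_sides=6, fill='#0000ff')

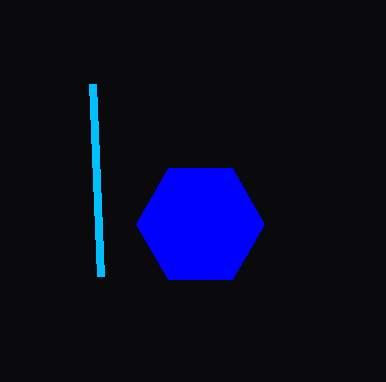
x1_1 = 100; y1_1 = 276; y_2 = 224; r_2 = 64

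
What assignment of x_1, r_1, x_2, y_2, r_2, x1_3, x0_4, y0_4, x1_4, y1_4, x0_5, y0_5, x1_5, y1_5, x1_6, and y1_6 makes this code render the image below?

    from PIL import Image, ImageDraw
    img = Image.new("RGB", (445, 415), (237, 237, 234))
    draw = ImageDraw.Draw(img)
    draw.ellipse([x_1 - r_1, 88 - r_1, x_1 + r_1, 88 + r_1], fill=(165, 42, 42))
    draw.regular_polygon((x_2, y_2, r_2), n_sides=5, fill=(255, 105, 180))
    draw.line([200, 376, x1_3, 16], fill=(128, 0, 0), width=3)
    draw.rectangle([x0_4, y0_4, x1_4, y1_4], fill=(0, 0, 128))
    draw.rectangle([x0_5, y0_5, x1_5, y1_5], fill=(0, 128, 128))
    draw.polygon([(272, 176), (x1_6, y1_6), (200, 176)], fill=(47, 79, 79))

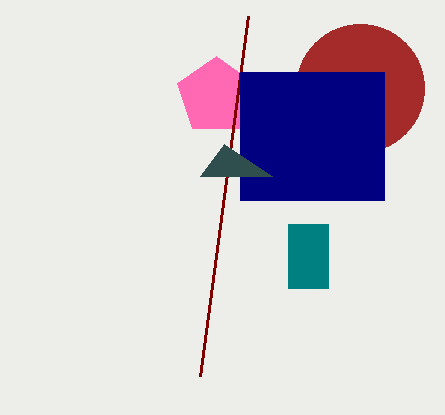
x_1 = 360
r_1 = 64
x_2 = 216
y_2 = 96
r_2 = 40
x1_3 = 248
x0_4 = 240
y0_4 = 72
x1_4 = 384
y1_4 = 200
x0_5 = 288
y0_5 = 224
x1_5 = 328
y1_5 = 288
x1_6 = 224
y1_6 = 144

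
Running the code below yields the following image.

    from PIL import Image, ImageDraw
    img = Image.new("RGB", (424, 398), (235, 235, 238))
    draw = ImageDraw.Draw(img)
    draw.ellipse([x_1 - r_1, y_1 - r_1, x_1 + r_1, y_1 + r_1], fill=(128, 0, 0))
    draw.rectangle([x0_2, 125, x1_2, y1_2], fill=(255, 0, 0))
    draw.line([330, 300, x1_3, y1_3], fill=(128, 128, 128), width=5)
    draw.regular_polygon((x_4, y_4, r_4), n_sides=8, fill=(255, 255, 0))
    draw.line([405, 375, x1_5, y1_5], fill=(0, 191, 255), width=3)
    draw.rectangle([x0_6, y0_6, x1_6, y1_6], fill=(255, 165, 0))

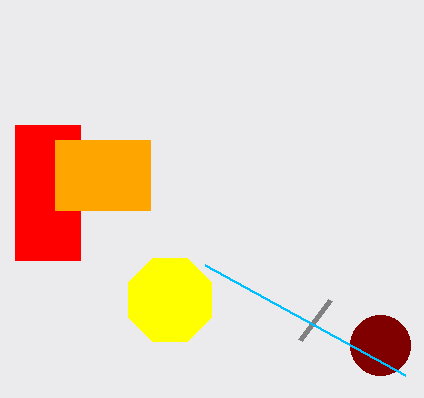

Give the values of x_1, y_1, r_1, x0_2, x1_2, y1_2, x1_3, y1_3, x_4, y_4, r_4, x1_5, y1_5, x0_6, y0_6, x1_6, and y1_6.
x_1 = 380
y_1 = 345
r_1 = 30
x0_2 = 15
x1_2 = 80
y1_2 = 260
x1_3 = 300
y1_3 = 340
x_4 = 170
y_4 = 300
r_4 = 45
x1_5 = 205
y1_5 = 265
x0_6 = 55
y0_6 = 140
x1_6 = 150
y1_6 = 210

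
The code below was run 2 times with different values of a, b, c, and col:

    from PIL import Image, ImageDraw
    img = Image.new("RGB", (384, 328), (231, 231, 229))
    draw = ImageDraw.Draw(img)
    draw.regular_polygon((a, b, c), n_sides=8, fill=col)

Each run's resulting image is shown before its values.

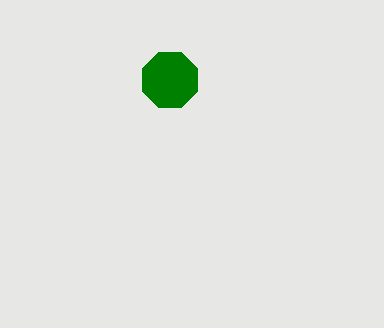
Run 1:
a = 170
b = 80
c = 30
col = 'green'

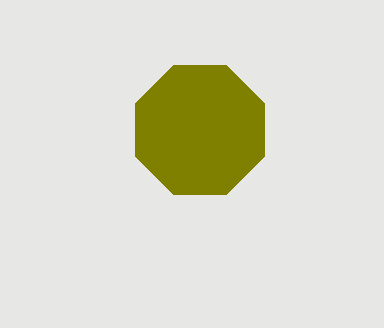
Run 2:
a = 200, b = 130, c = 70, col = 'olive'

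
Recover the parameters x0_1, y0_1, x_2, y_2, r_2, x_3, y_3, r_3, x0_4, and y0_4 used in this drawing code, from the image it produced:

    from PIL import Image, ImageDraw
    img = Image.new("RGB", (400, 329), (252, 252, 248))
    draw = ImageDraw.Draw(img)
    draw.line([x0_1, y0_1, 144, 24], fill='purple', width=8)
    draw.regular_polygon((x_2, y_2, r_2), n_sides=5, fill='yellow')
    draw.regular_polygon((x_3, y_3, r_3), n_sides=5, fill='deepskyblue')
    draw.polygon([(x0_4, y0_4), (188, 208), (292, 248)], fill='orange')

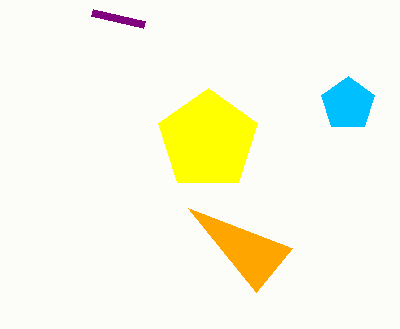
x0_1 = 92; y0_1 = 12; x_2 = 208; y_2 = 140; r_2 = 52; x_3 = 348; y_3 = 104; r_3 = 28; x0_4 = 256; y0_4 = 292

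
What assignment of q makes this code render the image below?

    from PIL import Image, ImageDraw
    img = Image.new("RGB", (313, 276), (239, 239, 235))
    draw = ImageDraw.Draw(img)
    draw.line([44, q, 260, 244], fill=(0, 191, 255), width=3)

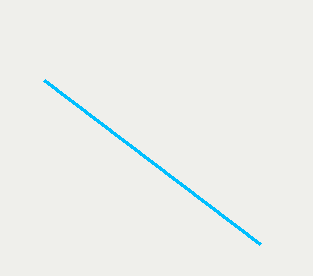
q = 80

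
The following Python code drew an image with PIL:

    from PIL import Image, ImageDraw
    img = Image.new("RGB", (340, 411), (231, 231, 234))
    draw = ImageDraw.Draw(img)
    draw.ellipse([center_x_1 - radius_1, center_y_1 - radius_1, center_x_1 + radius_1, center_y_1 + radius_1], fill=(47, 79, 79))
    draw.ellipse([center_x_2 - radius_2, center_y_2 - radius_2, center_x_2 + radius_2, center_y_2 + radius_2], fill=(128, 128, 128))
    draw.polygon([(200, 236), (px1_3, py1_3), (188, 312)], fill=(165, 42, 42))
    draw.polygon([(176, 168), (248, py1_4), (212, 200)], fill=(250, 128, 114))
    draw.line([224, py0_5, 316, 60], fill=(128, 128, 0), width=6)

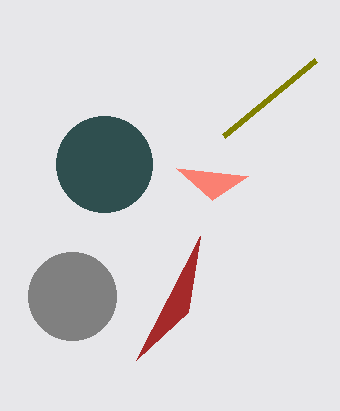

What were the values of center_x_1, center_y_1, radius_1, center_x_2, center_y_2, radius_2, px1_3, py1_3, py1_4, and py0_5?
center_x_1 = 104, center_y_1 = 164, radius_1 = 48, center_x_2 = 72, center_y_2 = 296, radius_2 = 44, px1_3 = 136, py1_3 = 360, py1_4 = 176, py0_5 = 136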